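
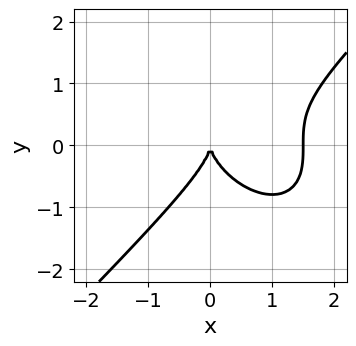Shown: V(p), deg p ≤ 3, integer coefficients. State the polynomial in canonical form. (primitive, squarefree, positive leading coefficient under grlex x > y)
1. The degree is 3 — no degree-2 curve has this shape.
2. Observable constraints: one y-axis crossing is at y = 0; it crosses the x-axis at the gridline x = 0.
3. Fitting integer coefficients to these (and the overall shape) gives p.

2*x^3 - 2*y^3 - 3*x^2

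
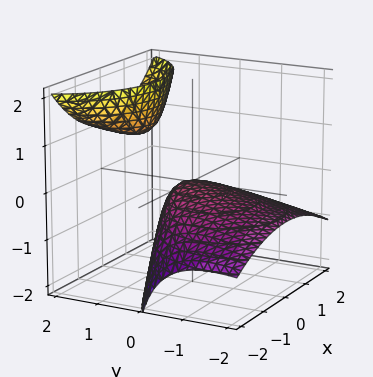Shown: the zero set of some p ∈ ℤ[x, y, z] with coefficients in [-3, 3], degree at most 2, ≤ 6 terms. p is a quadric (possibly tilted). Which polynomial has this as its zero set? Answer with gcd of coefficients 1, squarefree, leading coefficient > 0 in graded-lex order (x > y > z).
There are 2 components. They look like related sheets of one shape, so recover p as a whole.
The degree is 2 — a generic line meets the surface in up to 2 points.
From the visible intercepts: it crosses the x-axis at the gridline x = 0; it meets the z-axis at z = 0 (among the integer gridlines).
These observations pin down the coefficients.

x^2 + y^2 - 3*y*z + 2*z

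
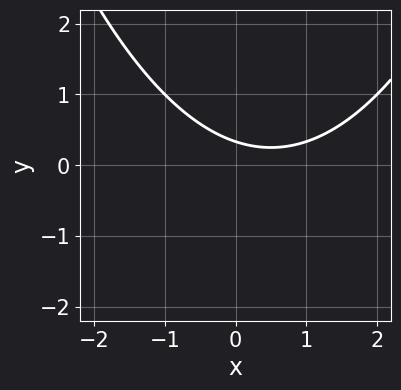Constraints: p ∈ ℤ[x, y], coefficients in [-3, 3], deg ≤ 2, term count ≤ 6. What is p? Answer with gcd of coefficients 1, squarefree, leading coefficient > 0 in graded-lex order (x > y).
1. The degree is 2 — a generic line meets the curve in up to 2 points.
2. From the axis intercepts and sections: the curve avoids every integer x-axis point in the box.
3. Fitting integer coefficients to these (and the overall shape) gives p.

x^2 - x - 3*y + 1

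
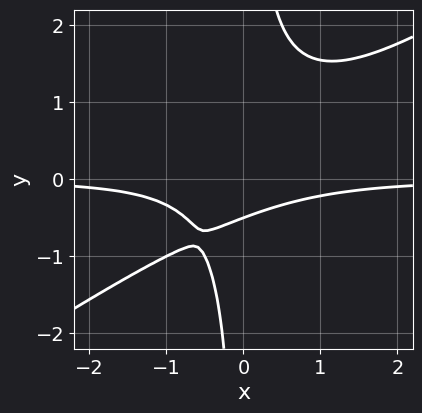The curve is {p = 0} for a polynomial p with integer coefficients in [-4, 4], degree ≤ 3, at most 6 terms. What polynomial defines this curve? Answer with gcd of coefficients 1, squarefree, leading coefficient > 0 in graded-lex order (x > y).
(a) deg p = 3. The shape is more complex than any degree-2 curve.
(b) From the visible intercepts: it misses every integer gridline on the x-axis.
(c) Fitting integer coefficients to these (and the overall shape) gives p.

2*x^2*y - 3*x*y^2 + 2*y + 1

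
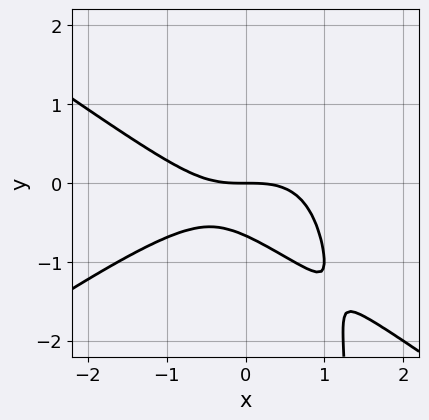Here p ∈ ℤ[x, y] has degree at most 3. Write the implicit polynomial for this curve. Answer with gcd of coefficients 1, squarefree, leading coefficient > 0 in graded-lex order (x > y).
Degree: no degree-2 curve has this shape, so deg p = 3.
Against the integer gridlines: it crosses the y-axis at the gridline y = 0; it crosses the x-axis at the gridline x = 0.
Together with the visible shape, these determine p as stated.

x^3 - 2*x*y^2 + 3*y^2 + 2*y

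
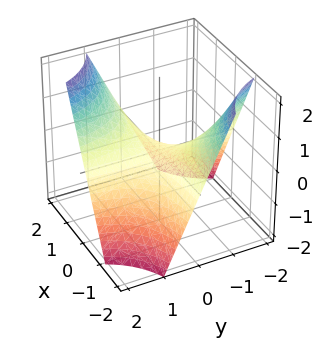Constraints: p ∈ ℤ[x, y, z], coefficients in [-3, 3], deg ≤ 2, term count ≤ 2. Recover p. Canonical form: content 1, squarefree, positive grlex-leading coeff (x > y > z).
x*y - z

First, deg p = 2. A saddle surface; a quadric.
Next, observable constraints: every point of the y-axis in the box is on the surface; it crosses the z-axis at the gridline z = 0; the visible x-axis segment lies entirely on the surface.
Finally, assembling these constraints gives the stated polynomial.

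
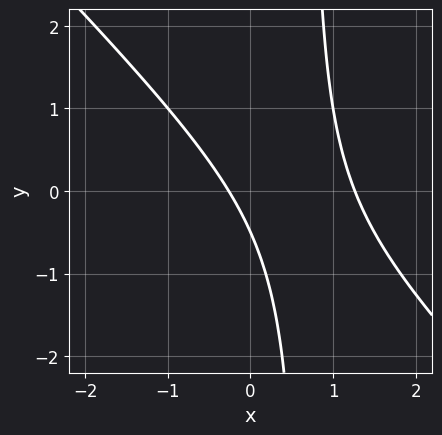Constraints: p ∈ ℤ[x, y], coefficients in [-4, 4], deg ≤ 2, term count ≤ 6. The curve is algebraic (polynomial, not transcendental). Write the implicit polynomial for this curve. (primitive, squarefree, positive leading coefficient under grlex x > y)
(a) Degree: no degree-1 curve has this shape, so deg p = 2.
(b) The integer polynomial consistent with all of this is the stated p.

3*x^2 + 3*x*y - 3*x - 2*y - 1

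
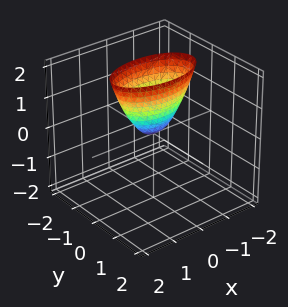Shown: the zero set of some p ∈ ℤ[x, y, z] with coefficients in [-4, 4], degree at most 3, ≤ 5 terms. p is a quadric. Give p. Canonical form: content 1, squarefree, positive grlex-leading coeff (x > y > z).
First, degree: a paraboloid; a quadric, so deg p = 2.
Then, symmetries: the x ↦ −x reflection is a symmetry, so x appears only in even powers; mirror symmetry y ↦ −y ⇒ only even powers of y.
Next, observable constraints: it meets the y-axis at y = 0 (among the integer gridlines); one x-axis crossing is at x = 0; it crosses the z-axis at the gridline z = 0.
Finally, putting this together gives p.

x^2 + 3*y^2 - z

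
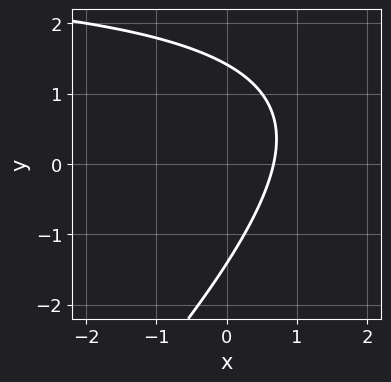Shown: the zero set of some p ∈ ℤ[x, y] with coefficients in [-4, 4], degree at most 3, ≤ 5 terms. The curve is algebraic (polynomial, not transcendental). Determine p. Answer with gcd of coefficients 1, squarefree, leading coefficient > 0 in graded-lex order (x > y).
x*y - y^2 - 3*x + 2

(a) deg p = 2. A generic line meets the curve in up to 2 points.
(b) Matching integer coefficients to the picture gives p.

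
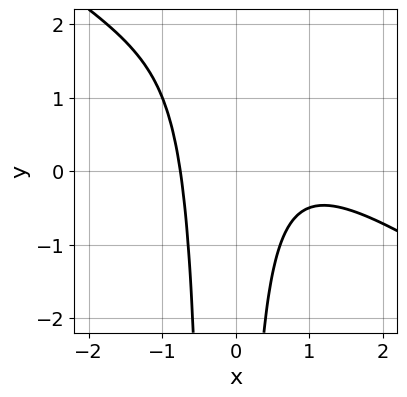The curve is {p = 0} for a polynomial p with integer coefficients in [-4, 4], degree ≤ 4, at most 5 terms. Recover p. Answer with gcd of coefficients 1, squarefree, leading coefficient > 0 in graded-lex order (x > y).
2*x^3 + 3*x^2*y - 2*x^2 + x*y + 2

1. deg p = 3. A generic line meets the curve in up to 3 points.
2. From the visible intercepts: it misses every integer gridline on the y-axis.
3. Solving for integer coefficients yields p as stated.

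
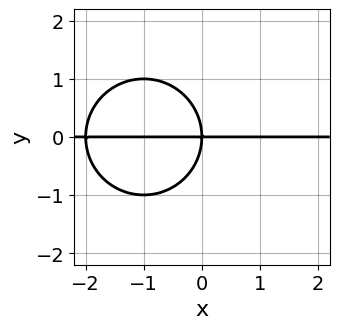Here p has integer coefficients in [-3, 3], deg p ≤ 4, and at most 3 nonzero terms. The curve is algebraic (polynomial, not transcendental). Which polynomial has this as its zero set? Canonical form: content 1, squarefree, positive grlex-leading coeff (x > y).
1. Degree: a generic line meets the curve in up to 3 points, so deg p = 3.
2. Checking where it meets the axes: it crosses the y-axis at the gridline y = 0; every point of the x-axis in the box is on the curve.
3. Matching integer coefficients to the picture gives p.

x^2*y + y^3 + 2*x*y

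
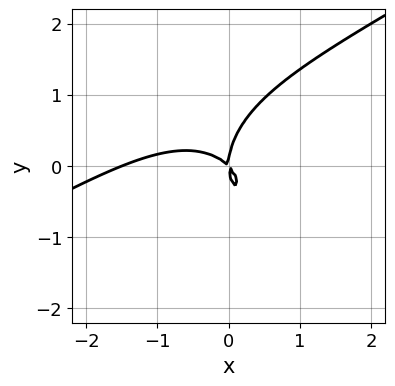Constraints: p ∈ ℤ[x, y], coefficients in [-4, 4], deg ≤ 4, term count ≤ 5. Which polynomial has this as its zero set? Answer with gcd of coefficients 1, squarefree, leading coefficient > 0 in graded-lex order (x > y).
(a) Degree: a generic line meets the curve in up to 3 points, so deg p = 3.
(b) Reading off the gridlines: it crosses the x-axis at the gridline x = 0; it crosses the y-axis at the gridline y = 0.
(c) Solving for integer coefficients yields p as stated.

2*x^3 - 3*x^2*y - 2*y^3 + 3*x^2 + 3*x*y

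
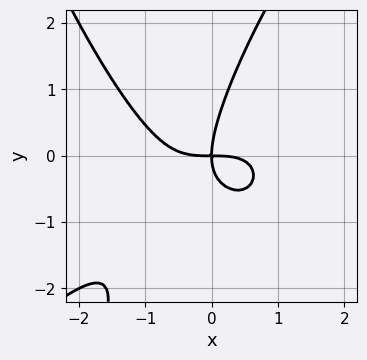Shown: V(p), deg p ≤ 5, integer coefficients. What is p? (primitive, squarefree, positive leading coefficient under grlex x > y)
(a) Degree: no degree-3 curve has this shape, so deg p = 4.
(b) Against the integer gridlines: it crosses the x-axis at the gridline x = 0; one y-axis crossing is at y = 0.
(c) Solving for integer coefficients yields p as stated.

x^4 - x^3*y + 2*x*y^2 - y^3 + 2*x*y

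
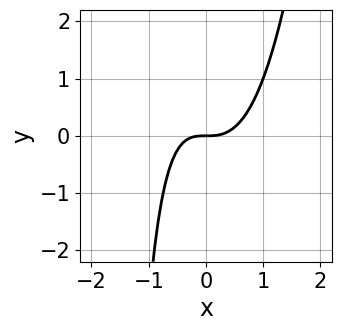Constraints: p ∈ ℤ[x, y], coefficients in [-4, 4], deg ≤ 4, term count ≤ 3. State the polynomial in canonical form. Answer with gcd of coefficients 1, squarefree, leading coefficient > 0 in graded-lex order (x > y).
3*x^3 - x*y - 2*y

1. Degree: a generic line meets the curve in up to 3 points, so deg p = 3.
2. Reading off the gridlines: it meets the y-axis at y = 0 (among the integer gridlines); it crosses the x-axis at the gridline x = 0.
3. The integer polynomial consistent with all of this is the stated p.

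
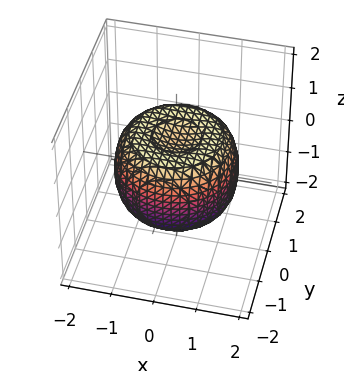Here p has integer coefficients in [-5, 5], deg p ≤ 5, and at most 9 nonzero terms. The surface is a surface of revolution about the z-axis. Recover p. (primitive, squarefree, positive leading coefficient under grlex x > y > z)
First, deg p = 4.
Next, symmetry: the surface is invariant under rotation about z: p = q(x² + y², z).
Then, against the integer gridlines: a circular section at z = 1 has radius between 0 and 1.
Finally, fitting integer coefficients to these (and the overall shape) gives p.

2*x^4 + 4*x^2*y^2 + 2*y^4 - 3*x^2 - 3*y^2 + 3*z^2 - 2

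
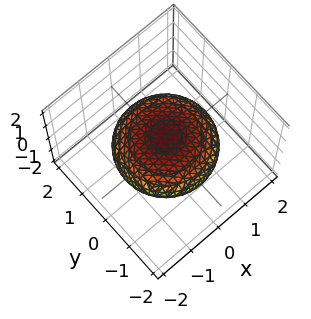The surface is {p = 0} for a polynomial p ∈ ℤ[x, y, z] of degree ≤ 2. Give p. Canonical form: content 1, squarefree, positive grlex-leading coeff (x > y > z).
First, the degree is 2 — bounded and convex; a quadric.
Next, symmetries: rotational symmetry about the z-axis ⇒ p depends on x, y only through x² + y²; it's symmetric under z → −z, forcing even powers of z.
Then, from the visible intercepts: a circular section at z = 0 has radius between 1 and 2.
Finally, together with the visible shape, these determine p as stated.

x^2 + y^2 + 3*z^2 - 2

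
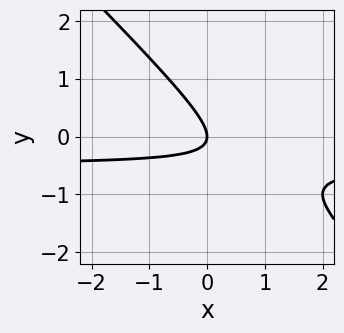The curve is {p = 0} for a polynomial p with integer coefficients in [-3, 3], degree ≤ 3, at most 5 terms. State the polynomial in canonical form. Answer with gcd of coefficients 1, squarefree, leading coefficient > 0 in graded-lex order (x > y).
1. Degree: the shape is more complex than any degree-1 curve, so deg p = 2.
2. From the visible intercepts: one y-axis crossing is at y = 0; it meets the x-axis at x = 0 (among the integer gridlines).
3. Putting this together gives p.

2*x*y + 2*y^2 + x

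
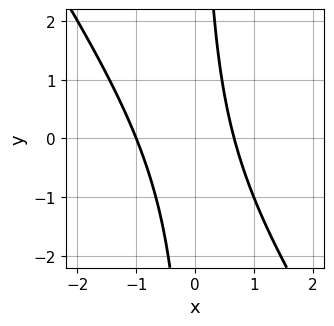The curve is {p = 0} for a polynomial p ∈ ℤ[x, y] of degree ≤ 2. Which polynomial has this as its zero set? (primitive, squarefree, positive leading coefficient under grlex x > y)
Degree: the shape is more complex than any degree-1 curve, so deg p = 2.
From the visible intercepts: it misses every integer gridline on the y-axis; it meets the x-axis at x = -1 (among the integer gridlines).
Solving for integer coefficients yields p as stated.

3*x^2 + 2*x*y + x - 2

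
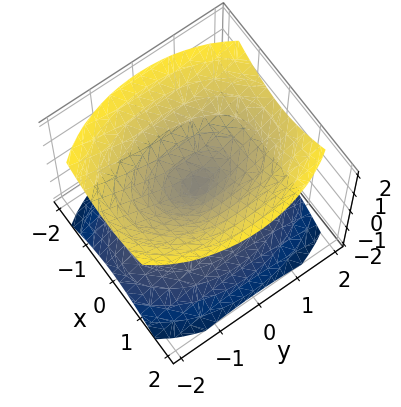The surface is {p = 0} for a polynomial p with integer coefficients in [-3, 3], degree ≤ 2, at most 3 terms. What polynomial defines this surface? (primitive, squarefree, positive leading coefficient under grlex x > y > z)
2*x^2 + y^2 - 2*z^2

(a) I count 2 distinct pieces. Treating them together as one polynomial.
(b) deg p = 2. A double cone through the origin; a quadric.
(c) Symmetries: the x ↦ −x reflection is a symmetry, so x appears only in even powers; mirror symmetry z ↦ −z ⇒ only even powers of z; the y ↦ −y reflection is a symmetry, so y appears only in even powers.
(d) Observable constraints: one z-axis crossing is at z = 0; it meets the y-axis at y = 0 (among the integer gridlines); it crosses the x-axis at the gridline x = 0.
(e) Assembling these constraints gives the stated polynomial.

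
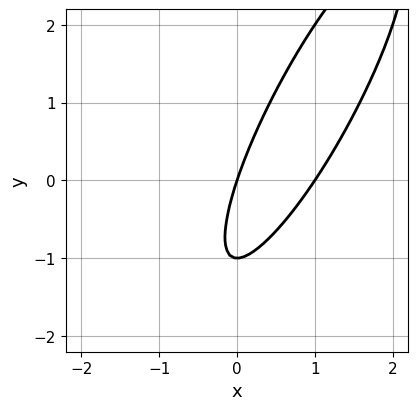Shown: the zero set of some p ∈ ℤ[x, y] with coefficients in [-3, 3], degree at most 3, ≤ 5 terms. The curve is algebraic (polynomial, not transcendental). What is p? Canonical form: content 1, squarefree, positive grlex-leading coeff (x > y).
3*x^2 - 3*x*y + y^2 - 3*x + y

1. deg p = 2. A generic line meets the curve in up to 2 points.
2. From the visible intercepts: among the integer gridlines, it crosses the y-axis at y ∈ {-1, 0}; the x-axis gridline crossings are at x ∈ {0, 1}.
3. These observations pin down the coefficients.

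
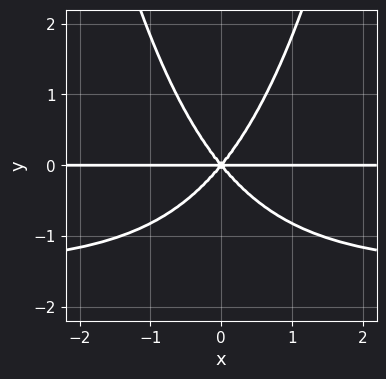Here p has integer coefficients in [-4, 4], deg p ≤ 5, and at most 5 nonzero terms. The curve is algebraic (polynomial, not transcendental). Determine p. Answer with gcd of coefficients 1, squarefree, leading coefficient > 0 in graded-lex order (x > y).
2*x^2*y^2 + 3*x^2*y - 2*y^3

1. The degree is 4 — no degree-3 curve has this shape.
2. Symmetries: mirror symmetry x ↦ −x ⇒ only even powers of x.
3. Reading off the gridlines: the visible x-axis segment lies entirely on the curve; one y-axis crossing is at y = 0.
4. These observations pin down the coefficients.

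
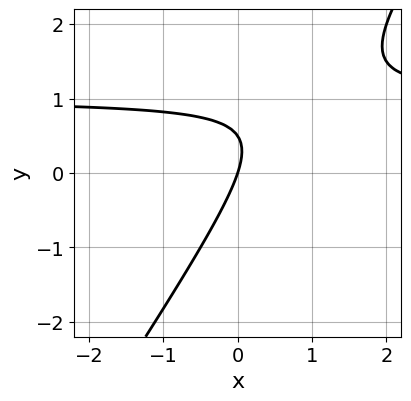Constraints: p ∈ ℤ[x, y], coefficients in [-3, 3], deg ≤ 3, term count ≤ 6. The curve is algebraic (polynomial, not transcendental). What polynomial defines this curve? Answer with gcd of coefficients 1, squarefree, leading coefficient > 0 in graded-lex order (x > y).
3*x*y - 2*y^2 - 3*x + y

(a) The degree is 2 — the shape is more complex than any degree-1 curve.
(b) Reading off the gridlines: it meets the y-axis at y = 0 (among the integer gridlines); it meets the x-axis at x = 0 (among the integer gridlines).
(c) Matching integer coefficients to the picture gives p.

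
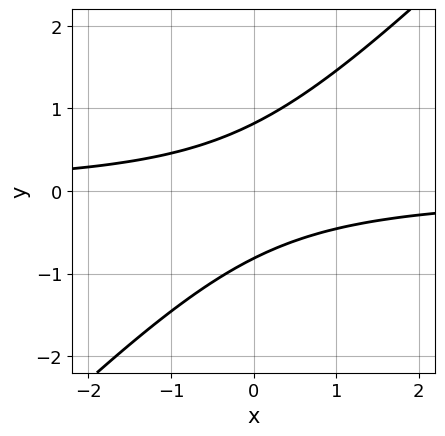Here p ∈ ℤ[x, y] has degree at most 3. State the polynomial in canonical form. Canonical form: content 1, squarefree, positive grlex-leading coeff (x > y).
First, degree: a generic line meets the curve in up to 2 points, so deg p = 2.
Next, from the visible intercepts: the curve avoids every integer x-axis point in the box.
Finally, putting this together gives p.

3*x*y - 3*y^2 + 2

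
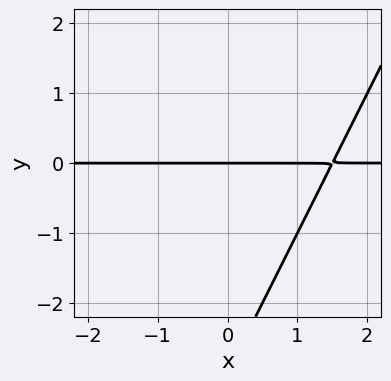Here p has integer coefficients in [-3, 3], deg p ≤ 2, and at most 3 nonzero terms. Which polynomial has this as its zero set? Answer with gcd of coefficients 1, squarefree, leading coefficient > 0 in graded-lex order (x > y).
2*x*y - y^2 - 3*y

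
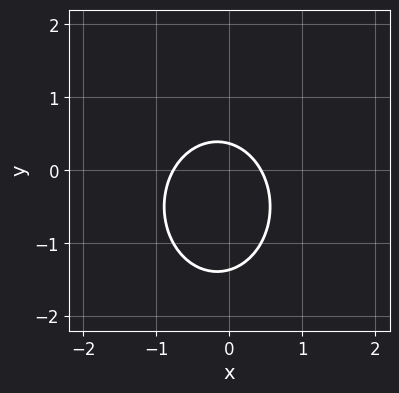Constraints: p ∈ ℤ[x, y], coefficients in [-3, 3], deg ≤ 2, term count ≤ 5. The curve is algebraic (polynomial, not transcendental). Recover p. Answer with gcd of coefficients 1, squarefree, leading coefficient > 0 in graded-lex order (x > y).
3*x^2 + 2*y^2 + x + 2*y - 1

1. deg p = 2. No degree-1 curve has this shape.
2. Solving for integer coefficients yields p as stated.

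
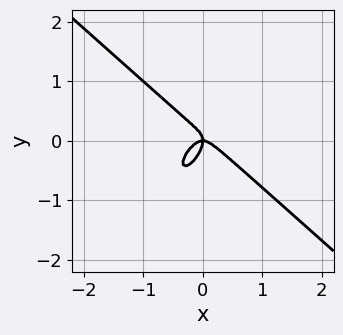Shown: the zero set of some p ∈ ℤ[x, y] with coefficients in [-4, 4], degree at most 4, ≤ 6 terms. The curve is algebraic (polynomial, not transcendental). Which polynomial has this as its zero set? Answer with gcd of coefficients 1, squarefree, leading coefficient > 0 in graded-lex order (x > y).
First, degree: no degree-2 curve has this shape, so deg p = 3.
Next, from the axis intercepts and sections: it crosses the y-axis at the gridline y = 0; it meets the x-axis at x = 0 (among the integer gridlines).
Finally, fitting integer coefficients to these (and the overall shape) gives p.

3*x^3 - 2*x*y^2 + 2*y^3 + x*y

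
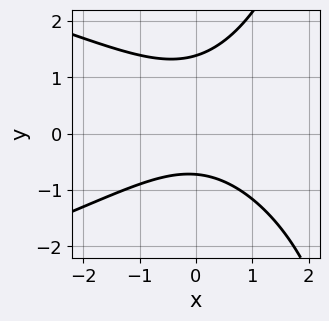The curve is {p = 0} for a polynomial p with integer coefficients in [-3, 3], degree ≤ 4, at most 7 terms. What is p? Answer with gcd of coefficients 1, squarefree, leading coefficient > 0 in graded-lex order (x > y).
x*y^2 + 2*x^2 - 3*y^2 + 2*y + 3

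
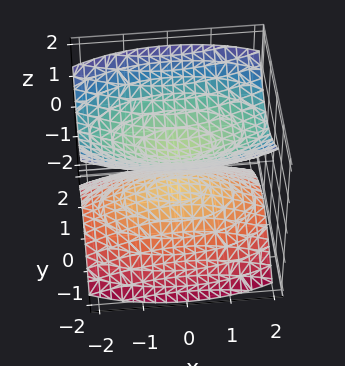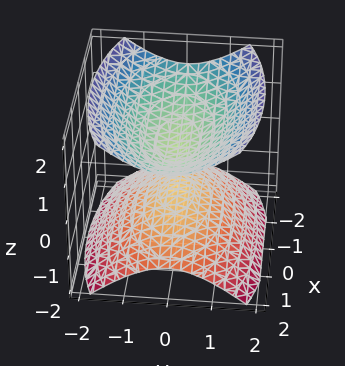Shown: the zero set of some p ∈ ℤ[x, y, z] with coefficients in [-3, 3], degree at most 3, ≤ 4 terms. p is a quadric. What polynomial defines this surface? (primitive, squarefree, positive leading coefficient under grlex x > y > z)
x^2 + 3*y^2 - 3*z^2 + 1

There are 2 components. They look like related sheets of one shape, so recover p as a whole.
The degree is 2 — two separate bowl-shaped sheets opening away from each other; a quadric.
Symmetries: mirror symmetry z ↦ −z ⇒ only even powers of z; it's symmetric under y → −y, forcing even powers of y; the x ↦ −x reflection is a symmetry, so x appears only in even powers.
From the axis intercepts and sections: it misses every integer gridline on the x-axis; it misses every integer gridline on the y-axis.
Fitting integer coefficients to these (and the overall shape) gives p.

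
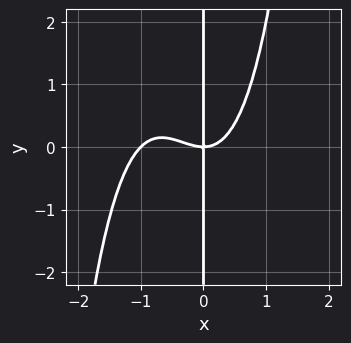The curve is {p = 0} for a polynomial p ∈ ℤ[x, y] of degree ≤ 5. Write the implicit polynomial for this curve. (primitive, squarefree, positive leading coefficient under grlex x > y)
(a) Degree: no degree-3 curve has this shape, so deg p = 4.
(b) Observable constraints: the x-axis gridline crossings are at x ∈ {-1, 0}; every point of the y-axis in the box is on the curve.
(c) Putting this together gives p.

x^4 + x^3 - x*y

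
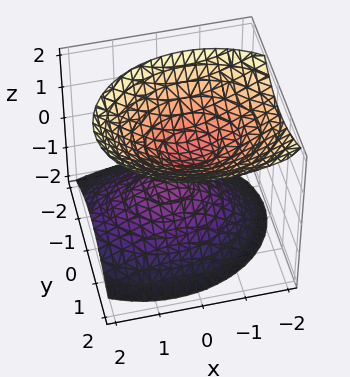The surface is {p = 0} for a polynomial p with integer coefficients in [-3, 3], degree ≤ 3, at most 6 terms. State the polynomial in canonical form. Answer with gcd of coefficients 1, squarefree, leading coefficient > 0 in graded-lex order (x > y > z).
(a) The picture has 2 separate pieces. Treating them together as one polynomial.
(b) deg p = 2. No degree-1 surface has this shape.
(c) Checking where it meets the axes: no x-intercept at any integer in the box; no y-intercept at any integer in the box.
(d) Fitting integer coefficients to these (and the overall shape) gives p.

2*x^2 + x*z + 3*y^2 - y*z - 3*z^2 + 1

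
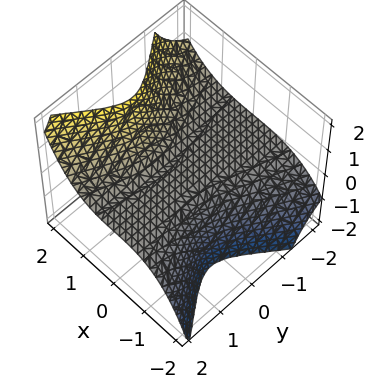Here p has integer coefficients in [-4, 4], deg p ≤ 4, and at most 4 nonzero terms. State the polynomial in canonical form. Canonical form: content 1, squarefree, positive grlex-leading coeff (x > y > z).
2*x^3 - 3*y^2*z + 2*y*z - 2*z

(a) The degree is 3 — no degree-2 surface has this shape.
(b) From the axis intercepts and sections: it meets the z-axis at z = 0 (among the integer gridlines); the visible y-axis segment lies entirely on the surface; it meets the x-axis at x = 0 (among the integer gridlines).
(c) Fitting integer coefficients to these (and the overall shape) gives p.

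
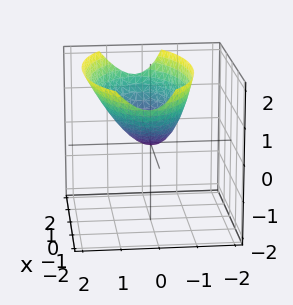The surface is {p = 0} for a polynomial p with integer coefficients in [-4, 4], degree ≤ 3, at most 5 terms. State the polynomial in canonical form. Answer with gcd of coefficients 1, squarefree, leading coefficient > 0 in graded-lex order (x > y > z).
deg p = 2. A generic line meets the surface in up to 2 points.
Against the integer gridlines: it crosses the x-axis at the gridline x = 0; one y-axis crossing is at y = 0.
Fitting integer coefficients to these (and the overall shape) gives p.

x^2 + 3*y^2 - y*z - 3*z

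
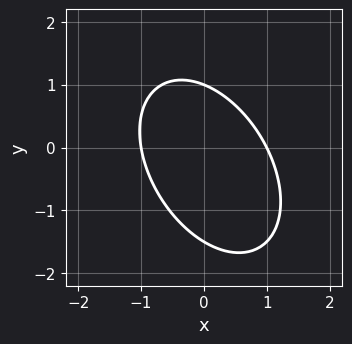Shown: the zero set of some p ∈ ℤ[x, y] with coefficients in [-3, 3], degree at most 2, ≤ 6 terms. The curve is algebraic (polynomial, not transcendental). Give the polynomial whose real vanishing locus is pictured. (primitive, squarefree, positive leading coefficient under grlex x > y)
First, the degree is 2 — the shape is more complex than any degree-1 curve.
Next, from the visible intercepts: among the integer gridlines, it crosses the x-axis at x ∈ {-1, 1}; it crosses the y-axis at the gridline y = 1.
Finally, these observations pin down the coefficients.

3*x^2 + 2*x*y + 2*y^2 + y - 3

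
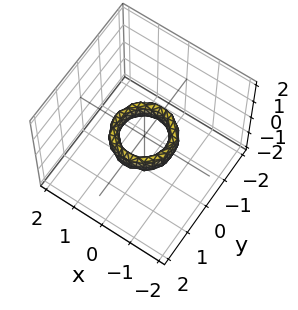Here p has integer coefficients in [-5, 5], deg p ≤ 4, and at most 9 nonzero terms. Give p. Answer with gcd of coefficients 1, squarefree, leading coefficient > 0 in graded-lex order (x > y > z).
2*x^4 + 4*x^2*y^2 + 2*y^4 - 3*x^2 - 3*y^2 + z^2 + 1

Degree: the shape is more complex than any degree-3 surface, so deg p = 4.
Symmetries: the surface is invariant under rotation about z: p = q(x² + y², z).
From the axis intercepts and sections: the x-axis gridline crossings are at x ∈ {-1, 1}; the y-axis gridline crossings are at y ∈ {-1, 1}; a circular section at z = 0 has radius between 0 and 1; no z-intercept at any integer in the box.
Together with the visible shape, these determine p as stated.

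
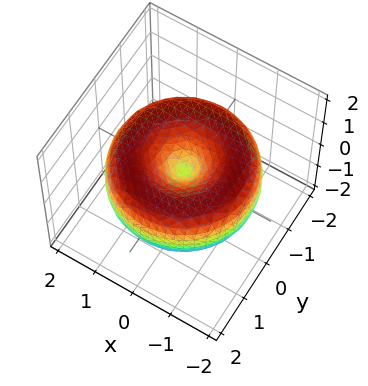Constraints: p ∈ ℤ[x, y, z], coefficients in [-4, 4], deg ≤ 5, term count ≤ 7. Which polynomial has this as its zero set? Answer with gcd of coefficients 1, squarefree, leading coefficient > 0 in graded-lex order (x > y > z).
(a) The degree is 4 — a generic line meets the surface in up to 4 points.
(b) Symmetry: the surface is invariant under rotation about z: p = q(x² + y², z).
(c) Against the integer gridlines: a circular section at z = 0 has radius between 1 and 2; it crosses the z-axis at the gridline z = 0; it meets the x-axis at x = 0 (among the integer gridlines).
(d) Assembling these constraints gives the stated polynomial.

x^4 + 2*x^2*y^2 + y^4 - 3*x^2 - 3*y^2 + 3*z^2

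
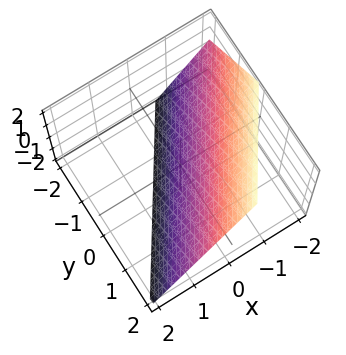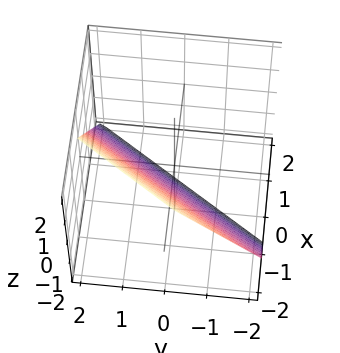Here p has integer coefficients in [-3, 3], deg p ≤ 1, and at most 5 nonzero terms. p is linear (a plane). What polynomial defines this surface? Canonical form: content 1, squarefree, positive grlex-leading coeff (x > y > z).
Degree: every cross-section is a straight line — this is a plane, so deg p = 1.
Observable constraints: one y-axis crossing is at y = 1; one z-axis crossing is at z = -1.
Together with the visible shape, these determine p as stated.

3*x - 2*y + 2*z + 2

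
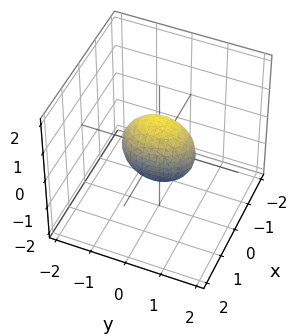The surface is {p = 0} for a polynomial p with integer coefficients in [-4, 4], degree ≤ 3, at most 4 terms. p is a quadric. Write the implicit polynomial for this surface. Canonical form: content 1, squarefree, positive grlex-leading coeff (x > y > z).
deg p = 2. Bounded and convex; a quadric.
Symmetries: it's symmetric under z → −z, forcing even powers of z; mirror symmetry y ↦ −y ⇒ only even powers of y; the x ↦ −x reflection is a symmetry, so x appears only in even powers.
From the visible intercepts: among the integer gridlines, it crosses the y-axis at y ∈ {-1, 1}; among the integer gridlines, it crosses the z-axis at z ∈ {-1, 1}.
Assembling these constraints gives the stated polynomial.

2*x^2 + y^2 + z^2 - 1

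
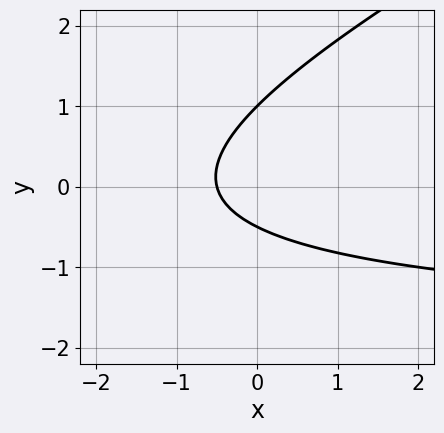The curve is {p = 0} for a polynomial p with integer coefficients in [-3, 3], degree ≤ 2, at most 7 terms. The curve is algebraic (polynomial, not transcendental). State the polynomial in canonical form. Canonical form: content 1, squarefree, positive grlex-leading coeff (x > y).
(a) deg p = 2.
(b) Observable constraints: it crosses the y-axis at the gridline y = 1.
(c) Solving for integer coefficients yields p as stated.

x*y - 2*y^2 + 2*x + y + 1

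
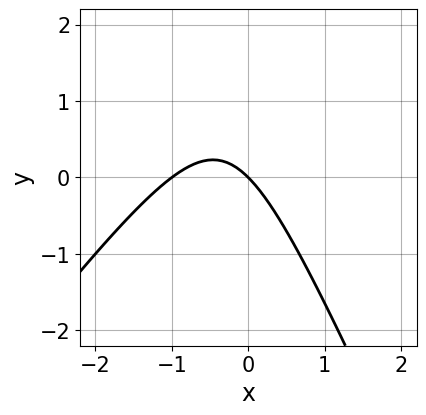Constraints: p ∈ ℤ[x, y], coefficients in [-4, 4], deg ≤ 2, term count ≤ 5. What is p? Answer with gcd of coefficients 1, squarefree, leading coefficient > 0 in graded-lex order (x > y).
3*x^2 - x*y - y^2 + 3*x + 3*y

deg p = 2. A generic line meets the curve in up to 2 points.
Reading off the gridlines: the x-axis gridline crossings are at x ∈ {-1, 0}; it crosses the y-axis at the gridline y = 0.
The integer polynomial consistent with all of this is the stated p.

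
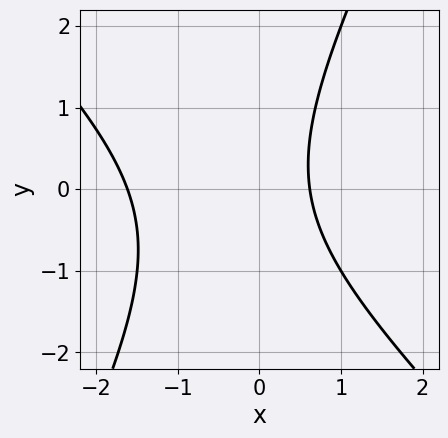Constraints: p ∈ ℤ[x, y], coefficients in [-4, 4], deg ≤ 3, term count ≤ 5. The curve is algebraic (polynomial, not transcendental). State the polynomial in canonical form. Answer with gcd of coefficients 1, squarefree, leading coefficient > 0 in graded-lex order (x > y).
(a) The degree is 2 — no degree-1 curve has this shape.
(b) Checking where it meets the axes: the curve avoids every integer y-axis point in the box.
(c) Fitting integer coefficients to these (and the overall shape) gives p.

2*x^2 + x*y - y^2 + 2*x - 2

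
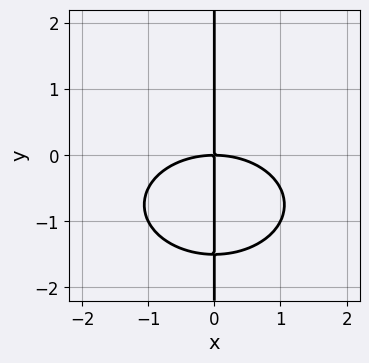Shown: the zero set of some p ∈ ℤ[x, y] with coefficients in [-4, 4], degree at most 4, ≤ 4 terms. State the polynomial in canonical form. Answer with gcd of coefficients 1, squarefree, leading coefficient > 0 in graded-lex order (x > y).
x^3 + 2*x*y^2 + 3*x*y

1. deg p = 3.
2. Observable constraints: every point of the y-axis in the box is on the curve; it crosses the x-axis at the gridline x = 0.
3. Matching integer coefficients to the picture gives p.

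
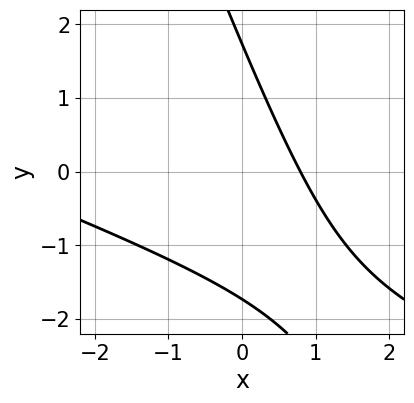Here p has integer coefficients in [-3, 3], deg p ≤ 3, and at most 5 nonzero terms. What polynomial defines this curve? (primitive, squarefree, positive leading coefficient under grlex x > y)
First, deg p = 2. A generic line meets the curve in up to 2 points.
Finally, the integer polynomial consistent with all of this is the stated p.

x^2 + 3*x*y + y^2 + 3*x - 3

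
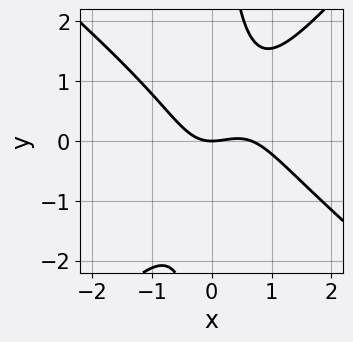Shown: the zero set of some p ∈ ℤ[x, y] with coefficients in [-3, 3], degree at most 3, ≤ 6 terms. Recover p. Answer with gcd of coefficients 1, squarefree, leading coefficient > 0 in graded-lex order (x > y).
3*x^3 + x^2*y - 3*x*y^2 - 2*x^2 + 3*y

First, degree: no degree-2 curve has this shape, so deg p = 3.
Next, from the visible intercepts: one y-axis crossing is at y = 0; it crosses the x-axis at the gridline x = 0.
Finally, these observations pin down the coefficients.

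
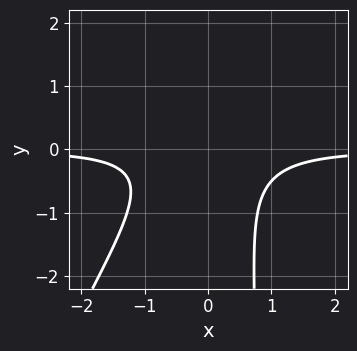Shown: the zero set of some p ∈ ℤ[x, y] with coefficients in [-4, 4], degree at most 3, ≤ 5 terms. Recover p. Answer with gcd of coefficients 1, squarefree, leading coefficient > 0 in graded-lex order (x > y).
1. Degree: a generic line meets the curve in up to 3 points, so deg p = 3.
2. Observable constraints: no x-intercept at any integer in the box; no y-intercept at any integer in the box.
3. Together with the visible shape, these determine p as stated.

2*x^2*y - x*y^2 + y^2 + 1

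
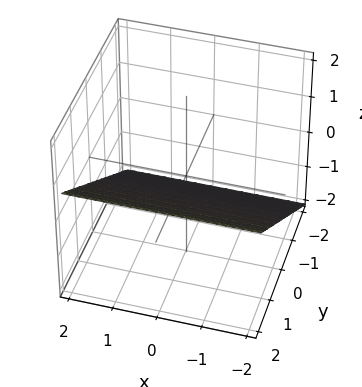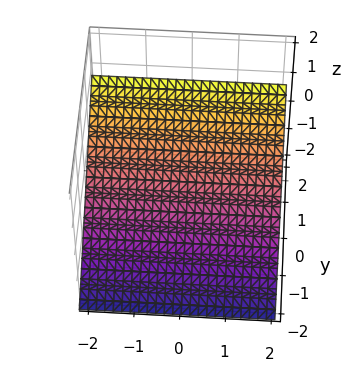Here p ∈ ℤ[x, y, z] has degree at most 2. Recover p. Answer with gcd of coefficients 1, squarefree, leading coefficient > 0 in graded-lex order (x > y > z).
(a) The degree is 1 — every cross-section is a straight line — this is a plane.
(b) From the axis intercepts and sections: no x-intercept at any integer in the box; one y-axis crossing is at y = 1.
(c) Fitting integer coefficients to these (and the overall shape) gives p.

2*y - 3*z - 2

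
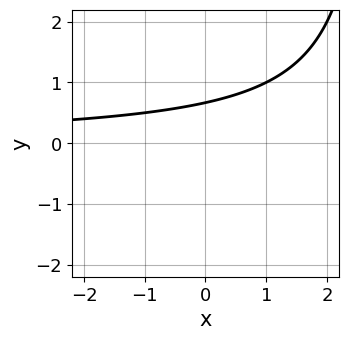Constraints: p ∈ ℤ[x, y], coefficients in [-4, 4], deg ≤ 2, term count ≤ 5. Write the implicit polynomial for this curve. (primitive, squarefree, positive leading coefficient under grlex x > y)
x*y - 3*y + 2

1. Degree: the shape is more complex than any degree-1 curve, so deg p = 2.
2. Reading off the gridlines: it misses every integer gridline on the x-axis.
3. The integer polynomial consistent with all of this is the stated p.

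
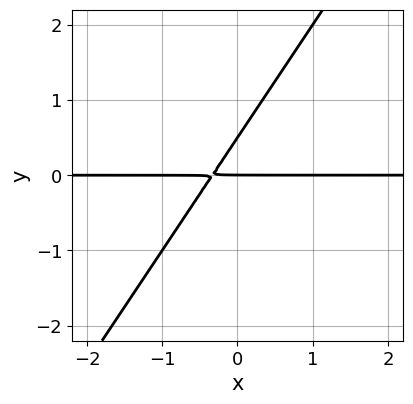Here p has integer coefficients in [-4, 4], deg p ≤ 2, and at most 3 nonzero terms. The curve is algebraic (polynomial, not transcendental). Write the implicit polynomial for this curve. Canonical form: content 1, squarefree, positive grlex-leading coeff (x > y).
3*x*y - 2*y^2 + y

First, the degree is 2 — the shape is more complex than any degree-1 curve.
Then, reading off the gridlines: it meets the y-axis at y = 0 (among the integer gridlines); the visible x-axis segment lies entirely on the curve.
Finally, these observations pin down the coefficients.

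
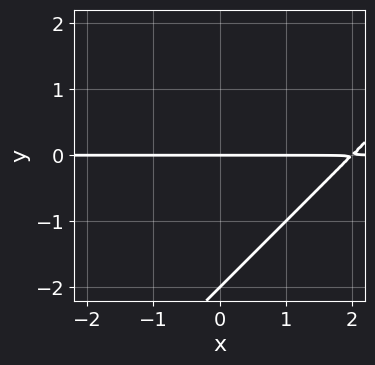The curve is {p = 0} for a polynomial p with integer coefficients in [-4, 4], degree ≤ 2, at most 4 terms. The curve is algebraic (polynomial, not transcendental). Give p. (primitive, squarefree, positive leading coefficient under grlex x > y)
(a) deg p = 2. A generic line meets the curve in up to 2 points.
(b) Checking where it meets the axes: every point of the x-axis in the box is on the curve; the y-axis gridline crossings are at y ∈ {-2, 0}.
(c) The integer polynomial consistent with all of this is the stated p.

x*y - y^2 - 2*y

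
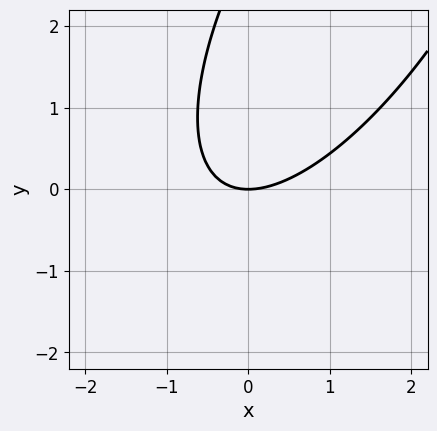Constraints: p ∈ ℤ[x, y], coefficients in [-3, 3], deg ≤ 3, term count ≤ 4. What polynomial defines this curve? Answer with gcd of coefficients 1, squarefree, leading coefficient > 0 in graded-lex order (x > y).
2*x^2 - 2*x*y + y^2 - 3*y

(a) The degree is 2 — a generic line meets the curve in up to 2 points.
(b) From the visible intercepts: it crosses the x-axis at the gridline x = 0; it crosses the y-axis at the gridline y = 0.
(c) Putting this together gives p.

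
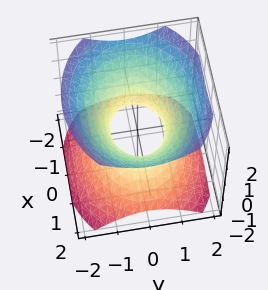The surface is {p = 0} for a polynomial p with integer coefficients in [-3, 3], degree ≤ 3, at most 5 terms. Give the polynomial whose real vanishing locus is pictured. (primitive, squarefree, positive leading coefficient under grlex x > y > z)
(a) Degree: an hourglass — one-sheet hyperboloid; a quadric, so deg p = 2.
(b) Symmetries: it's symmetric under z → −z, forcing even powers of z; the y ↦ −y reflection is a symmetry, so y appears only in even powers; mirror symmetry x ↦ −x ⇒ only even powers of x.
(c) Against the integer gridlines: no z-intercept at any integer in the box; the x-axis gridline crossings are at x ∈ {-1, 1}.
(d) Assembling these constraints gives the stated polynomial.

2*x^2 + 3*y^2 - 3*z^2 - 2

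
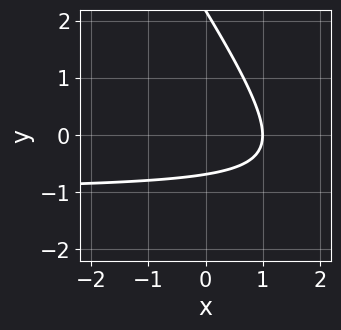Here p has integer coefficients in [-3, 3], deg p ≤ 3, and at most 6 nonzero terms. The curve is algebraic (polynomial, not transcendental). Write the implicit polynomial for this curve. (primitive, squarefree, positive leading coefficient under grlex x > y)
First, degree: the shape is more complex than any degree-1 curve, so deg p = 2.
Next, from the axis intercepts and sections: it meets the x-axis at x = 1 (among the integer gridlines).
Finally, the integer polynomial consistent with all of this is the stated p.

3*x*y + 2*y^2 + 3*x - 3*y - 3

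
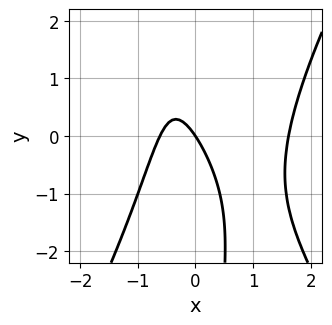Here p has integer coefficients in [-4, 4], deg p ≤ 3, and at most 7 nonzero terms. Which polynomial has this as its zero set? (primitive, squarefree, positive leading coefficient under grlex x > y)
3*x^3 - x*y^2 - 3*x^2 - 3*x - 2*y

1. deg p = 3. No degree-2 curve has this shape.
2. Reading off the gridlines: it meets the y-axis at y = 0 (among the integer gridlines); it crosses the x-axis at the gridline x = 0.
3. The integer polynomial consistent with all of this is the stated p.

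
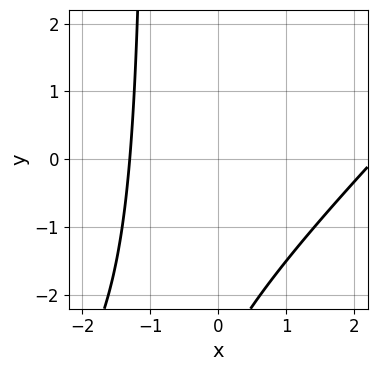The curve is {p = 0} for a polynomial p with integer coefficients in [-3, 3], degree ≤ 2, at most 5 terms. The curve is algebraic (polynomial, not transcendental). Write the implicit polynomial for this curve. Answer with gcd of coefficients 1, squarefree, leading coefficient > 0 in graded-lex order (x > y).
deg p = 2. The shape is more complex than any degree-1 curve.
From the visible intercepts: it misses every integer gridline on the y-axis.
Assembling these constraints gives the stated polynomial.

x^2 - x*y - x - y - 3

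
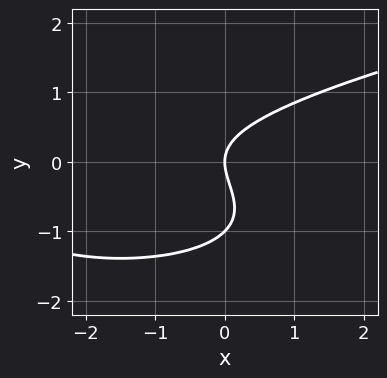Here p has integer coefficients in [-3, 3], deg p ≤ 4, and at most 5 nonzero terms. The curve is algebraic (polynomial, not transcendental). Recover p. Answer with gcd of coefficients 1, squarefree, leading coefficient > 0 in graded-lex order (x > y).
(a) The degree is 3 — a generic line meets the curve in up to 3 points.
(b) Against the integer gridlines: the y-axis gridline crossings are at y ∈ {-1, 0}; one x-axis crossing is at x = 0.
(c) Assembling these constraints gives the stated polynomial.

3*y^3 - x^2 + 3*y^2 - 3*x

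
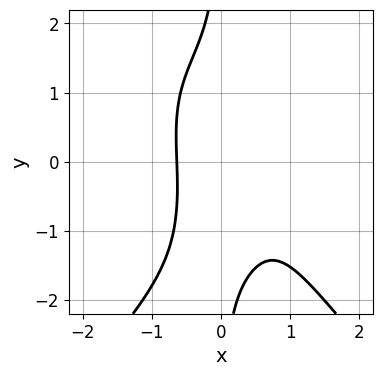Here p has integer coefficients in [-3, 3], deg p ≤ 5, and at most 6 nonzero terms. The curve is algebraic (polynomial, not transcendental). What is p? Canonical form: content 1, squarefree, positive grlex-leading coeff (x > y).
The degree is 4 — a generic line meets the curve in up to 4 points.
Observable constraints: the curve avoids every integer y-axis point in the box.
Putting this together gives p.

x^3*y - x*y^3 - 3*x^3 + 3*x^2 - 2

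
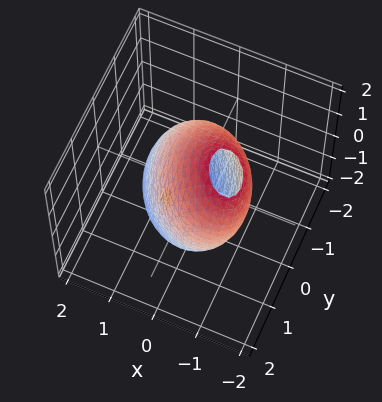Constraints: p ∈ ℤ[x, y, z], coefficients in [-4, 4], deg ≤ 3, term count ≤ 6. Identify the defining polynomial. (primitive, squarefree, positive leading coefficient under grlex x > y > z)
deg p = 2.
From the axis intercepts and sections: among the integer gridlines, it crosses the x-axis at x ∈ {-1, 1}.
Together with the visible shape, these determine p as stated.

3*x^2 + 2*x*y + 2*x*z + 2*y^2 + z^2 - 3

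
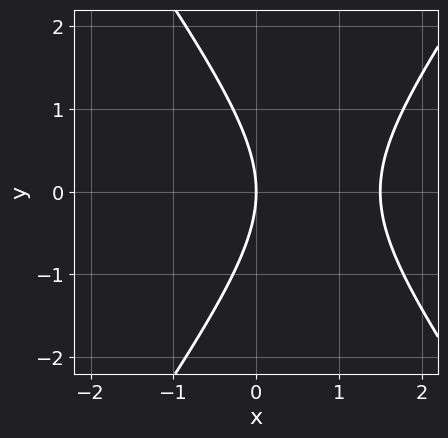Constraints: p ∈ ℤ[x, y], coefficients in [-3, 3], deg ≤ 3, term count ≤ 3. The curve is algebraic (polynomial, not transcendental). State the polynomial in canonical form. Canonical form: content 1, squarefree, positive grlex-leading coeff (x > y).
2*x^2 - y^2 - 3*x

First, degree: a generic line meets the curve in up to 2 points, so deg p = 2.
Then, symmetries: mirror symmetry y ↦ −y ⇒ only even powers of y.
Next, against the integer gridlines: one y-axis crossing is at y = 0; it crosses the x-axis at the gridline x = 0.
Finally, the integer polynomial consistent with all of this is the stated p.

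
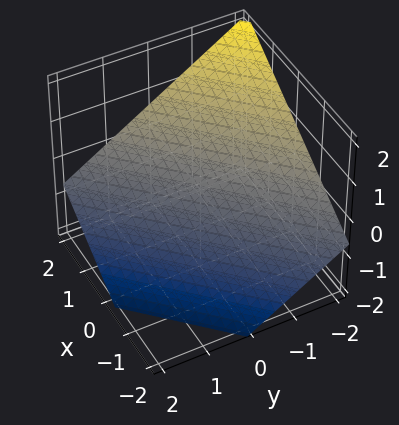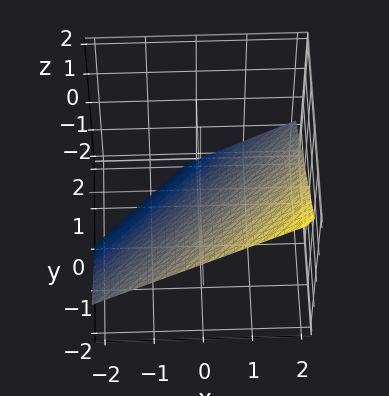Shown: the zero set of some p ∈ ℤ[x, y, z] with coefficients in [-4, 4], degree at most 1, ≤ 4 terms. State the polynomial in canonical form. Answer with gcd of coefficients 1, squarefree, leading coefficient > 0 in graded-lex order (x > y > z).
1. deg p = 1. The surface is flat (a plane).
2. From the visible intercepts: one y-axis crossing is at y = -1; it meets the x-axis at x = 1 (among the integer gridlines).
3. The integer polynomial consistent with all of this is the stated p.

2*x - 2*y - 3*z - 2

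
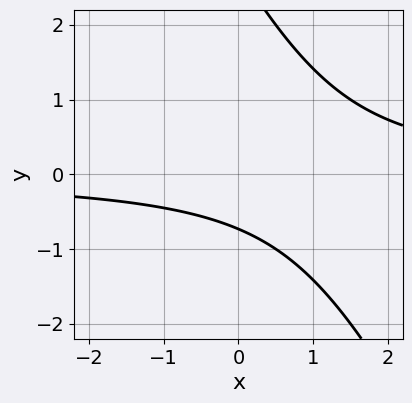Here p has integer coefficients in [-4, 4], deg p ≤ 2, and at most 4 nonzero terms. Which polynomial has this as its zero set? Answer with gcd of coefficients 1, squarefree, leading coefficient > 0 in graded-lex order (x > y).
2*x*y + y^2 - 2*y - 2

1. deg p = 2.
2. From the visible intercepts: it misses every integer gridline on the x-axis.
3. Assembling these constraints gives the stated polynomial.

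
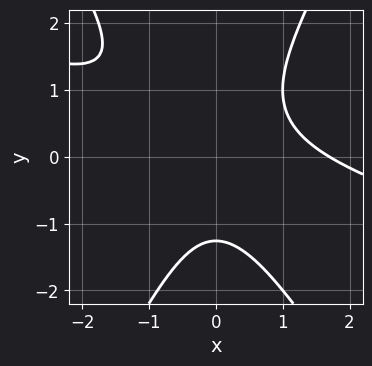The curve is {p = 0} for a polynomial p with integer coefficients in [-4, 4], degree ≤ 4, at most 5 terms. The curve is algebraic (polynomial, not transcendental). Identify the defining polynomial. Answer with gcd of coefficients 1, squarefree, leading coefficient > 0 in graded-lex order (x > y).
x^3 + 3*x^2*y - y^3 - x^2 - 2

(a) The degree is 3 — a generic line meets the curve in up to 3 points.
(b) The integer polynomial consistent with all of this is the stated p.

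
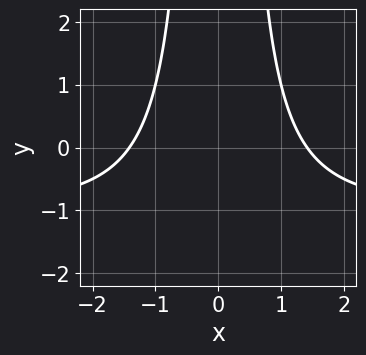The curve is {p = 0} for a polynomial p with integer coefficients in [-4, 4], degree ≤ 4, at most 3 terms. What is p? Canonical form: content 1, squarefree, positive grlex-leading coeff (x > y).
1. The degree is 3 — the shape is more complex than any degree-2 curve.
2. Symmetries: it's symmetric under x → −x, forcing even powers of x.
3. Reading off the gridlines: the curve avoids every integer y-axis point in the box.
4. These observations pin down the coefficients.

x^2*y + x^2 - 2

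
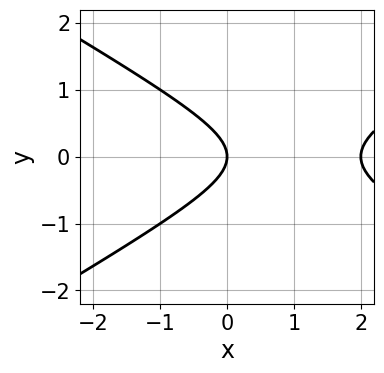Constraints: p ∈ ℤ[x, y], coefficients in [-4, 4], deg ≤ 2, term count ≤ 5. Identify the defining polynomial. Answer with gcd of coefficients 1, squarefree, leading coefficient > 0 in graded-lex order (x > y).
x^2 - 3*y^2 - 2*x

Degree: no degree-1 curve has this shape, so deg p = 2.
Symmetries: it's symmetric under y → −y, forcing even powers of y.
Reading off the gridlines: the x-axis gridline crossings are at x ∈ {0, 2}; one y-axis crossing is at y = 0.
These observations pin down the coefficients.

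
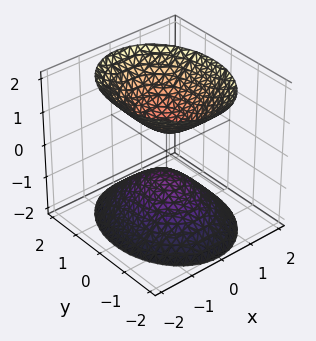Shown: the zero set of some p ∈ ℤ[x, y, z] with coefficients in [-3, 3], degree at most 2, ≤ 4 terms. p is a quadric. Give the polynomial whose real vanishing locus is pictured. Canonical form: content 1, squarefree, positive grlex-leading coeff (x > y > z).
3*x^2 + 2*y^2 - 2*z^2 + 1

(a) The picture has 2 separate pieces. Treating them together as one polynomial.
(b) deg p = 2. Two sheets facing apart; a quadric.
(c) Symmetries: it's symmetric under x → −x, forcing even powers of x; the y ↦ −y reflection is a symmetry, so y appears only in even powers; mirror symmetry z ↦ −z ⇒ only even powers of z.
(d) Reading off the gridlines: the surface avoids every integer x-axis point in the box; the surface avoids every integer y-axis point in the box.
(e) Matching integer coefficients to the picture gives p.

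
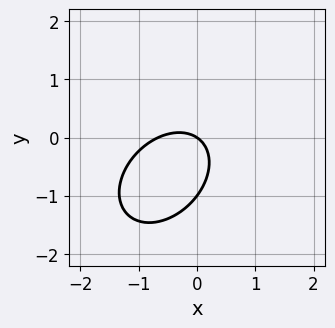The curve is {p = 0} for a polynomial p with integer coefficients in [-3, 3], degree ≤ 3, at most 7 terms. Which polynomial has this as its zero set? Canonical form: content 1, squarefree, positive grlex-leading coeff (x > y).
1. Degree: a generic line meets the curve in up to 2 points, so deg p = 2.
2. From the visible intercepts: among the integer gridlines, it crosses the y-axis at y ∈ {-1, 0}; it meets the x-axis at x = 0 (among the integer gridlines).
3. Together with the visible shape, these determine p as stated.

3*x^2 - 2*x*y + 3*y^2 + 2*x + 3*y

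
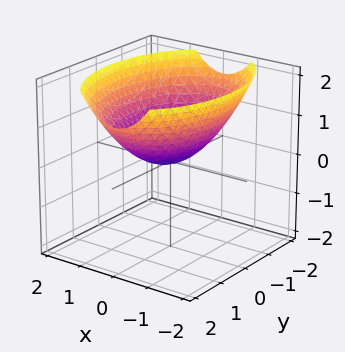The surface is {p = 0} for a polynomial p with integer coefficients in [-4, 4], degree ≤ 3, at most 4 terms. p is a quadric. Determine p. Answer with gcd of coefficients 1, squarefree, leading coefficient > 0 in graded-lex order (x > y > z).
2*x^2 + y^2 - 3*z

1. The degree is 2 — a paraboloid; a quadric.
2. Symmetries: the x ↦ −x reflection is a symmetry, so x appears only in even powers; it's symmetric under y → −y, forcing even powers of y.
3. Observable constraints: one x-axis crossing is at x = 0; one z-axis crossing is at z = 0; it crosses the y-axis at the gridline y = 0.
4. Fitting integer coefficients to these (and the overall shape) gives p.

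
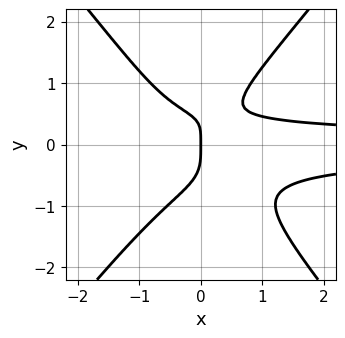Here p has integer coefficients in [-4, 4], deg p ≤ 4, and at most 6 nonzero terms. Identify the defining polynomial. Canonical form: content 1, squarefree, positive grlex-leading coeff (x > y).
deg p = 4.
Against the integer gridlines: it crosses the x-axis at the gridline x = 0; it meets the y-axis at y = 0 (among the integer gridlines).
Together with the visible shape, these determine p as stated.

3*x^2*y^2 - 2*y^4 + x*y - x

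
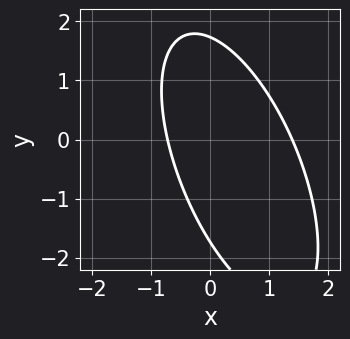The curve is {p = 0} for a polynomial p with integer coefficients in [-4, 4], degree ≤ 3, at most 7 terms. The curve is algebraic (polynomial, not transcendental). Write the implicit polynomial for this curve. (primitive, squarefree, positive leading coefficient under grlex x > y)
The degree is 2 — the shape is more complex than any degree-1 curve.
The integer polynomial consistent with all of this is the stated p.

3*x^2 + 2*x*y + y^2 - 2*x - 3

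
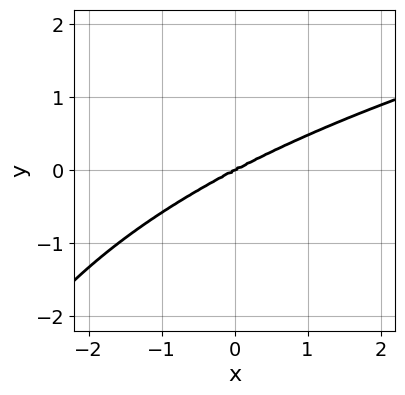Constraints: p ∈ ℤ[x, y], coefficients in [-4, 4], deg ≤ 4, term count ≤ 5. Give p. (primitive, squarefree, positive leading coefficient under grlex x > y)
The degree is 4 — a generic line meets the curve in up to 4 points.
Checking where it meets the axes: one y-axis crossing is at y = 0; it meets the x-axis at x = 0 (among the integer gridlines).
These observations pin down the coefficients.

x^2*y^2 - 2*x^3 + 3*x^2*y + 3*y^3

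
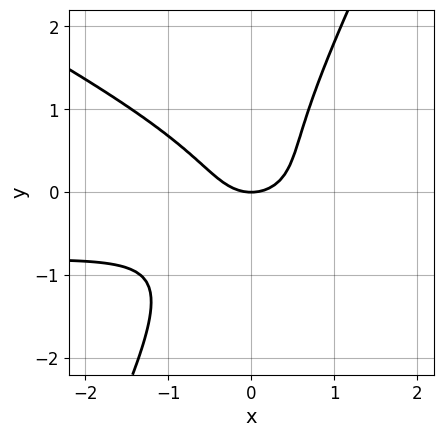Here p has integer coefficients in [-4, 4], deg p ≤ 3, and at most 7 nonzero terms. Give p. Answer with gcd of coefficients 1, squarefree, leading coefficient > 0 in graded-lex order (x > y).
2*x^2*y + 3*x*y^2 - 2*y^3 + 2*x^2 - 2*y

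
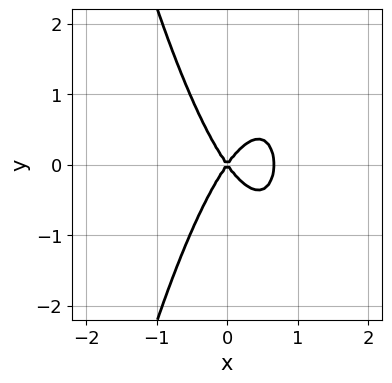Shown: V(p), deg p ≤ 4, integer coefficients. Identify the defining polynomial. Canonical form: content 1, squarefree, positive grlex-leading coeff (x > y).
(a) deg p = 3. No degree-2 curve has this shape.
(b) Symmetries: mirror symmetry y ↦ −y ⇒ only even powers of y.
(c) Checking where it meets the axes: it meets the y-axis at y = 0 (among the integer gridlines); one x-axis crossing is at x = 0.
(d) Assembling these constraints gives the stated polynomial.

3*x^3 - 2*x^2 + y^2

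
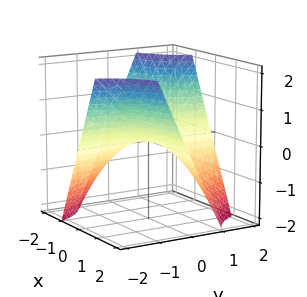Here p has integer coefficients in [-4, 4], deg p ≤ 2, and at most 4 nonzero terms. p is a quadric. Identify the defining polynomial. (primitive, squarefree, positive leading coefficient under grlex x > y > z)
The degree is 2 — a hyperbolic paraboloid; a quadric.
From the axis intercepts and sections: one z-axis crossing is at z = 0; every point of the x-axis in the box is on the surface; every point of the y-axis in the box is on the surface.
Assembling these constraints gives the stated polynomial.

x*y + z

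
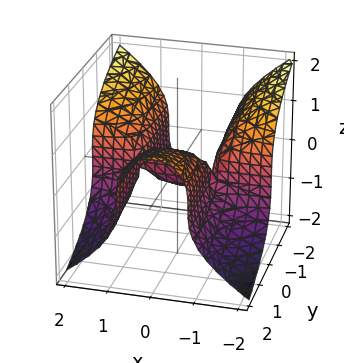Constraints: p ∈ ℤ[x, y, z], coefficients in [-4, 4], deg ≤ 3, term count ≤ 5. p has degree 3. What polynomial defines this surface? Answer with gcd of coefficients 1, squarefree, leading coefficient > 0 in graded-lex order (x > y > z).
(a) Degree: the shape is more complex than any degree-2 surface, so deg p = 3.
(b) From the visible intercepts: one y-axis crossing is at y = 0; the visible x-axis segment lies entirely on the surface; it crosses the z-axis at the gridline z = 0.
(c) These observations pin down the coefficients.

3*x^2*y + 3*z^3 - 2*y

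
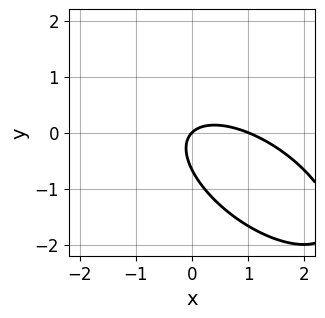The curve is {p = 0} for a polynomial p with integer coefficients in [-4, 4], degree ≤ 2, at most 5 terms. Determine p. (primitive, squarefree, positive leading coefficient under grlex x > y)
First, deg p = 2. No degree-1 curve has this shape.
Then, reading off the gridlines: the x-axis gridline crossings are at x ∈ {0, 1}; it meets the y-axis at y = 0 (among the integer gridlines).
Finally, the integer polynomial consistent with all of this is the stated p.

2*x^2 + 3*x*y + 3*y^2 - 2*x + 2*y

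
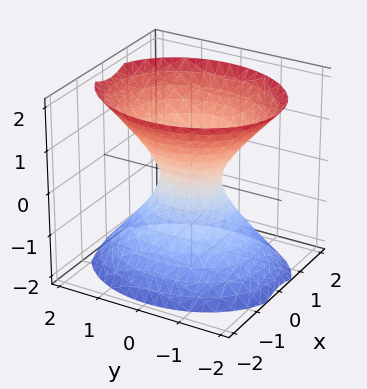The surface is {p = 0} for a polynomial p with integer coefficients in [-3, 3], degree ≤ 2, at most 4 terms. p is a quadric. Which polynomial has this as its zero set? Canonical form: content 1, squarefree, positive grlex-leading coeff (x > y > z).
1. deg p = 2.
2. Symmetries: the y ↦ −y reflection is a symmetry, so y appears only in even powers; the x ↦ −x reflection is a symmetry, so x appears only in even powers; mirror symmetry z ↦ −z ⇒ only even powers of z.
3. Reading off the gridlines: no z-intercept at any integer in the box.
4. Matching integer coefficients to the picture gives p.

3*x^2 + 2*y^2 - 2*z^2 - 1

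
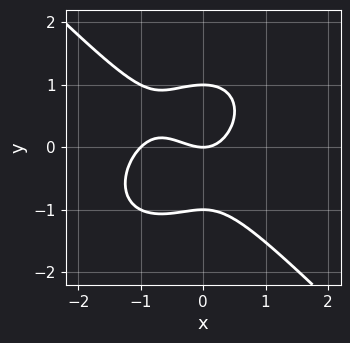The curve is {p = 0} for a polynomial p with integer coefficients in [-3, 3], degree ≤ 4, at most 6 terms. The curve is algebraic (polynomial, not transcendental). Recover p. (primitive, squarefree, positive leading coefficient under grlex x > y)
(a) Degree: a generic line meets the curve in up to 3 points, so deg p = 3.
(b) Observable constraints: among the integer gridlines, it crosses the y-axis at y ∈ {-1, 0, 1}; among the integer gridlines, it crosses the x-axis at x ∈ {-1, 0}.
(c) Putting this together gives p.

x^3 + y^3 + x^2 - y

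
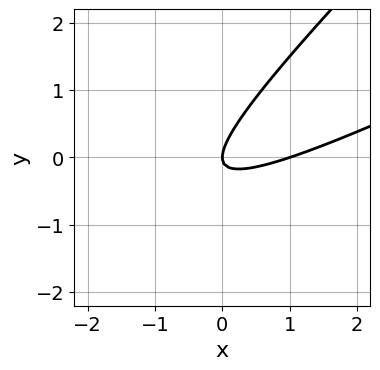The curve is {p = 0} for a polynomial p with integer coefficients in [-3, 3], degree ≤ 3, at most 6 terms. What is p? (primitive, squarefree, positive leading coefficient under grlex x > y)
x^2 - 3*x*y + 2*y^2 - x

1. The degree is 2 — the shape is more complex than any degree-1 curve.
2. Checking where it meets the axes: the x-axis gridline crossings are at x ∈ {0, 1}; one y-axis crossing is at y = 0.
3. Fitting integer coefficients to these (and the overall shape) gives p.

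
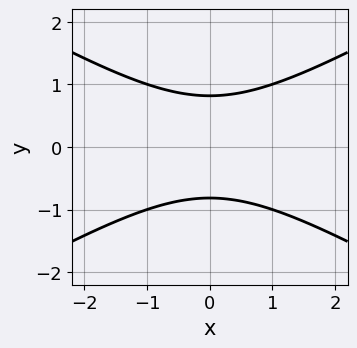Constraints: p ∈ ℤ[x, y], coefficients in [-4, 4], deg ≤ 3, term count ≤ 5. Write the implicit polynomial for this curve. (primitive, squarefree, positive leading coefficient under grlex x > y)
x^2 - 3*y^2 + 2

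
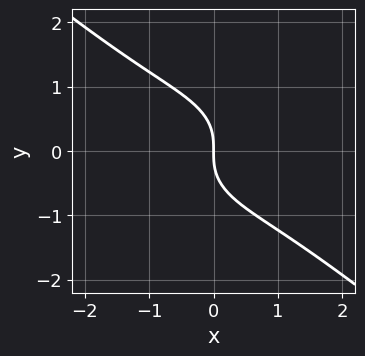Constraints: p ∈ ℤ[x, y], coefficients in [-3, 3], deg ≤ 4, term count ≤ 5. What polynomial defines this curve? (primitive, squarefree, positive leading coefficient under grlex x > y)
2*x^3 + 2*x^2*y + 2*x*y^2 + 3*y^3 + 3*x

1. deg p = 3. The shape is more complex than any degree-2 curve.
2. Checking where it meets the axes: it meets the x-axis at x = 0 (among the integer gridlines); it meets the y-axis at y = 0 (among the integer gridlines).
3. Together with the visible shape, these determine p as stated.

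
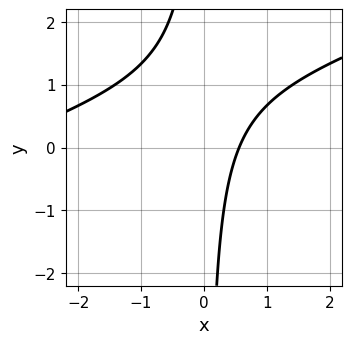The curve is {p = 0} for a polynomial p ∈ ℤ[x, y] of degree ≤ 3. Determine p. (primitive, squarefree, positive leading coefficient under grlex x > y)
x^2 - 3*x*y + 3*x - 2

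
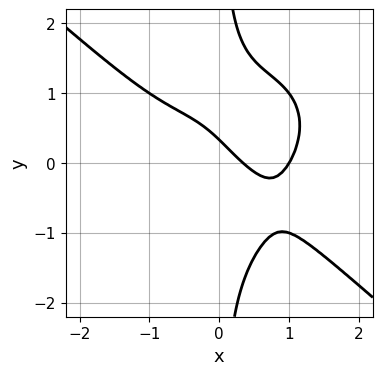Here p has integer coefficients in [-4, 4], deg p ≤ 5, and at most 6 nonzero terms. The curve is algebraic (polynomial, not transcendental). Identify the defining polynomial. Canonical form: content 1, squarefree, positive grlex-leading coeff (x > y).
2*x^4 + 3*x*y^3 - 3*x - 3*y + 1

1. deg p = 4. The shape is more complex than any degree-3 curve.
2. Reading off the gridlines: it meets the x-axis at x = 1 (among the integer gridlines).
3. The integer polynomial consistent with all of this is the stated p.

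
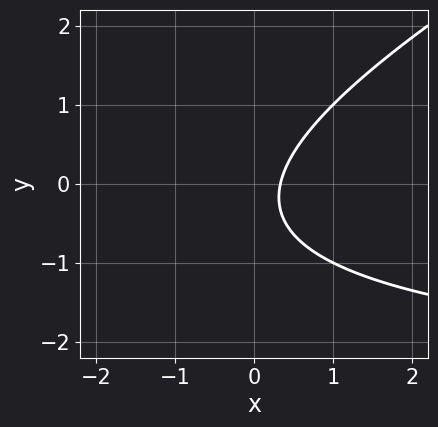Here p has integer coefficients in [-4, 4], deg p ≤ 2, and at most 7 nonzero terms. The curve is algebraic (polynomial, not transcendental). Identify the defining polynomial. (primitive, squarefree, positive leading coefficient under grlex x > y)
x*y - 2*y^2 + 3*x - y - 1

First, degree: a generic line meets the curve in up to 2 points, so deg p = 2.
Next, against the integer gridlines: the curve avoids every integer y-axis point in the box.
Finally, matching integer coefficients to the picture gives p.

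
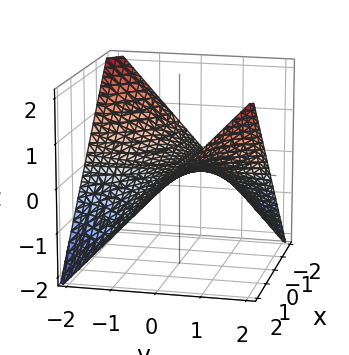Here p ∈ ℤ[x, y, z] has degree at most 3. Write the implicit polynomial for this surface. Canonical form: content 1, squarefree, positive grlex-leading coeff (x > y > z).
x*y - 2*z

(a) deg p = 2. A saddle surface; a quadric.
(b) From the visible intercepts: every point of the x-axis in the box is on the surface; it crosses the z-axis at the gridline z = 0; the visible y-axis segment lies entirely on the surface.
(c) Fitting integer coefficients to these (and the overall shape) gives p.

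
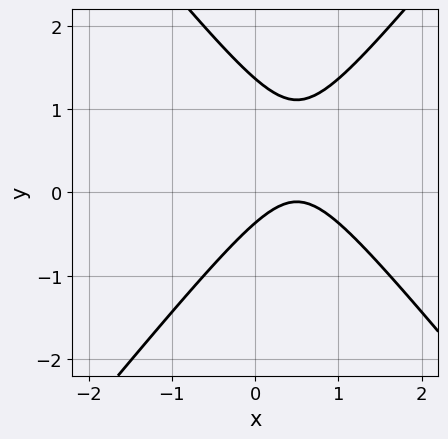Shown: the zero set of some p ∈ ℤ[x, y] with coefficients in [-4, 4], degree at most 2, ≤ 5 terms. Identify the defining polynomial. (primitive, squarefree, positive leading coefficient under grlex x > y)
3*x^2 - 2*y^2 - 3*x + 2*y + 1

First, degree: the shape is more complex than any degree-1 curve, so deg p = 2.
Next, checking where it meets the axes: it misses every integer gridline on the x-axis.
Finally, matching integer coefficients to the picture gives p.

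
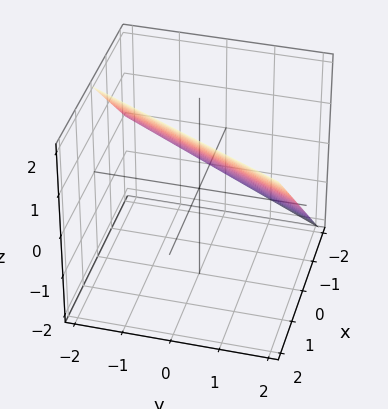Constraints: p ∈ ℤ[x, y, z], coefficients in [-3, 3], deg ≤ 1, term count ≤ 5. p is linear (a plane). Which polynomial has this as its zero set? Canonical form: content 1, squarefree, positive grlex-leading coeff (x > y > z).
1. Degree: the surface is flat (a plane), so deg p = 1.
2. Observable constraints: one x-axis crossing is at x = -1; it crosses the y-axis at the gridline y = 2.
3. Matching integer coefficients to the picture gives p. Check: (0, 0, 1) on the z-axis lies on the surface, and p(0, 0, 1) = 0. ✓

2*x - y - 2*z + 2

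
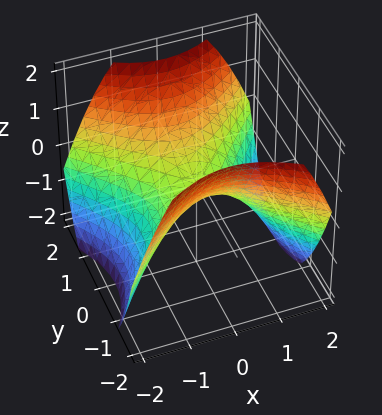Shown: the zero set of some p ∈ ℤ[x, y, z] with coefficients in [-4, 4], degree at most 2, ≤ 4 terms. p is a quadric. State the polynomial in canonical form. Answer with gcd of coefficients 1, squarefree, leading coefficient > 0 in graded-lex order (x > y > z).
1. The degree is 2 — a saddle surface; a quadric.
2. Symmetries: the x ↦ −x reflection is a symmetry, so x appears only in even powers; mirror symmetry y ↦ −y ⇒ only even powers of y.
3. Against the integer gridlines: one y-axis crossing is at y = 0; it meets the x-axis at x = 0 (among the integer gridlines).
4. Fitting integer coefficients to these (and the overall shape) gives p.

2*x^2 - 2*y^2 + 3*z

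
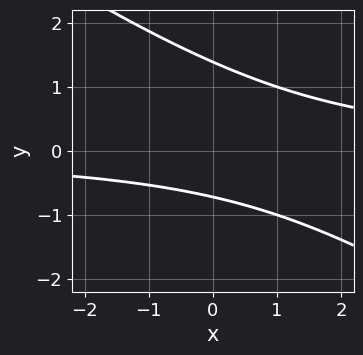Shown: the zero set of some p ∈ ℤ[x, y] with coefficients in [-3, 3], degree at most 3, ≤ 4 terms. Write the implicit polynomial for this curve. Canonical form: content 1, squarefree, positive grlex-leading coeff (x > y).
(a) deg p = 2. The shape is more complex than any degree-1 curve.
(b) Reading off the gridlines: no x-intercept at any integer in the box.
(c) The integer polynomial consistent with all of this is the stated p.

2*x*y + 3*y^2 - 2*y - 3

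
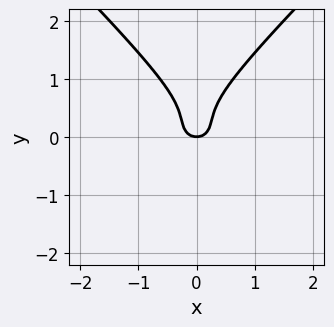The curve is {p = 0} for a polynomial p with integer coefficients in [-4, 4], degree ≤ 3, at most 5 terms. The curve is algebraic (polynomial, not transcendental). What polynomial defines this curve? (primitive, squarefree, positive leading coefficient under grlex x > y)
Degree: the shape is more complex than any degree-2 curve, so deg p = 3.
Symmetries: it's symmetric under x → −x, forcing even powers of x.
Reading off the gridlines: one x-axis crossing is at x = 0; it crosses the y-axis at the gridline y = 0.
Matching integer coefficients to the picture gives p.

3*x^2*y - 3*y^3 + 2*x^2 + 2*y^2 - y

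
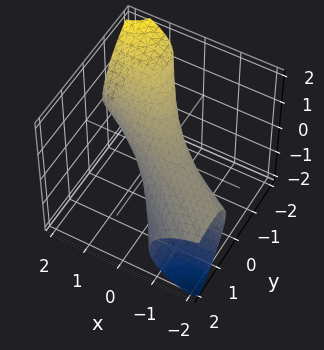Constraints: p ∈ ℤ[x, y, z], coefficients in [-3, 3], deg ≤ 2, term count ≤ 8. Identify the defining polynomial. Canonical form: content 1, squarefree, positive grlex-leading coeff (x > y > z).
x^2 + 3*x*y + 2*y^2 + 3*y*z + 3*z^2 - 1

1. Degree: no degree-1 surface has this shape, so deg p = 2.
2. Against the integer gridlines: among the integer gridlines, it crosses the x-axis at x ∈ {-1, 1}.
3. The integer polynomial consistent with all of this is the stated p.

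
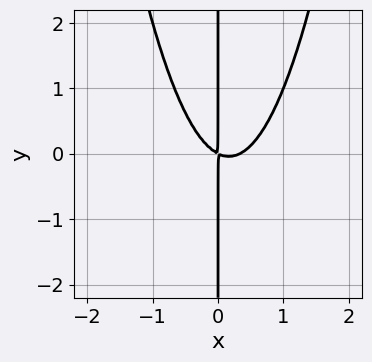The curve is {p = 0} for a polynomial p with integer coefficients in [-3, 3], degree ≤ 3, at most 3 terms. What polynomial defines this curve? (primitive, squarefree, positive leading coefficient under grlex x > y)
First, degree: a generic line meets the curve in up to 3 points, so deg p = 3.
Then, from the axis intercepts and sections: every point of the y-axis in the box is on the curve.
Finally, these observations pin down the coefficients.

3*x^3 - x^2 - 2*x*y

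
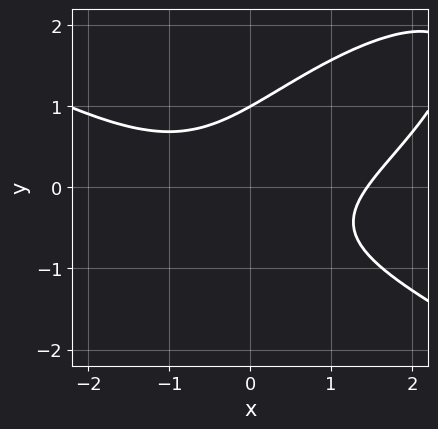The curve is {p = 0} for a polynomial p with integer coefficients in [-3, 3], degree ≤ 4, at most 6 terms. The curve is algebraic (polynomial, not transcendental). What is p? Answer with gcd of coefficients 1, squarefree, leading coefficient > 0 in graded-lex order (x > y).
x^3 - 2*x*y^2 + 3*y^3 - 3*x*y - 3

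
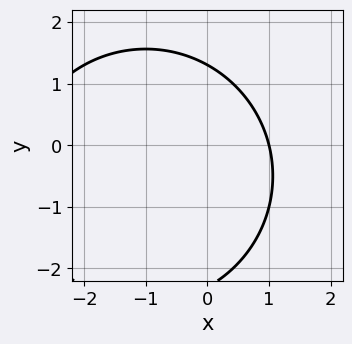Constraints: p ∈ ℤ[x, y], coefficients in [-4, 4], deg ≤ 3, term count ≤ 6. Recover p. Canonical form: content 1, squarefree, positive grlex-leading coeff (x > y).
x^2 + y^2 + 2*x + y - 3

deg p = 2.
From the visible intercepts: it meets the x-axis at x = 1 (among the integer gridlines).
Assembling these constraints gives the stated polynomial.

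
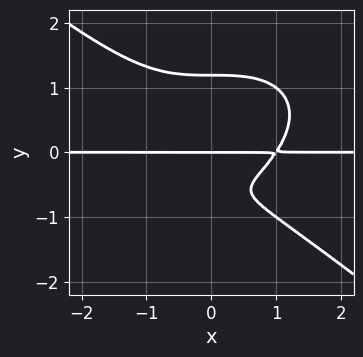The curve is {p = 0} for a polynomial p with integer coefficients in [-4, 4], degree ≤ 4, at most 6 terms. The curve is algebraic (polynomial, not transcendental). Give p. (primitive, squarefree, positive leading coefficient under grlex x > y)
x^3*y + 2*y^4 - 2*y^2 - y

deg p = 4.
From the visible intercepts: one y-axis crossing is at y = 0; every point of the x-axis in the box is on the curve.
Solving for integer coefficients yields p as stated.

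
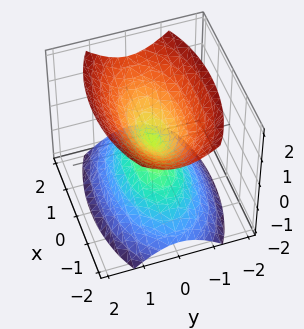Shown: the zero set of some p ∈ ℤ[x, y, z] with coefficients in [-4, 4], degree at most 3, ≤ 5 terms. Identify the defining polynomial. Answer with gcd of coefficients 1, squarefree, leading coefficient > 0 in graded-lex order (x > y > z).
x^2 + 3*y^2 - 2*z^2

First, I count 2 distinct pieces. They look like related sheets of one shape, so recover p as a whole.
Then, degree: two nappes meeting at a single point; a quadric, so deg p = 2.
Then, symmetries: the z ↦ −z reflection is a symmetry, so z appears only in even powers; it's symmetric under y → −y, forcing even powers of y; the x ↦ −x reflection is a symmetry, so x appears only in even powers.
Next, observable constraints: it meets the z-axis at z = 0 (among the integer gridlines); one x-axis crossing is at x = 0; one y-axis crossing is at y = 0.
Finally, putting this together gives p.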